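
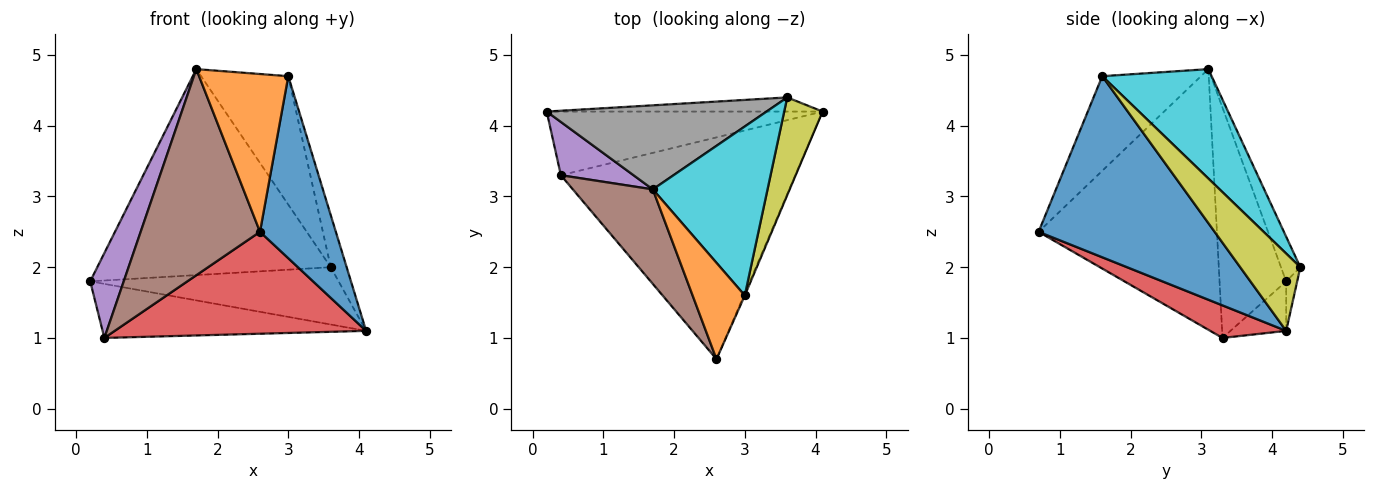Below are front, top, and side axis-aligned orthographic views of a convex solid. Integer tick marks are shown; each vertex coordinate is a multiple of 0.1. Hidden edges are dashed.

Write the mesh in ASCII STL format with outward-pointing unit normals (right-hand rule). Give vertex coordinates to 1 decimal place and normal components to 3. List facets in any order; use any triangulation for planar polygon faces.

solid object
 facet normal 0.918 -0.396 -0.005
  outer loop
   vertex 3.0 1.6 4.7
   vertex 2.6 0.7 2.5
   vertex 4.1 4.2 1.1
  endloop
 endfacet
 facet normal -0.687 -0.620 0.379
  outer loop
   vertex 3.0 1.6 4.7
   vertex 1.7 3.1 4.8
   vertex 2.6 0.7 2.5
  endloop
 endfacet
 facet normal -0.136 0.641 -0.755
  outer loop
   vertex 0.4 3.3 1.0
   vertex 0.2 4.2 1.8
   vertex 4.1 4.2 1.1
  endloop
 endfacet
 facet normal 0.125 -0.414 -0.902
  outer loop
   vertex 0.4 3.3 1.0
   vertex 4.1 4.2 1.1
   vertex 2.6 0.7 2.5
  endloop
 endfacet
 facet normal -0.860 -0.432 0.271
  outer loop
   vertex 0.4 3.3 1.0
   vertex 1.7 3.1 4.8
   vertex 0.2 4.2 1.8
  endloop
 endfacet
 facet normal -0.805 -0.539 0.247
  outer loop
   vertex 0.4 3.3 1.0
   vertex 2.6 0.7 2.5
   vertex 1.7 3.1 4.8
  endloop
 endfacet
 facet normal -0.043 0.970 -0.239
  outer loop
   vertex 3.6 4.4 2.0
   vertex 4.1 4.2 1.1
   vertex 0.2 4.2 1.8
  endloop
 endfacet
 facet normal -0.076 0.923 0.377
  outer loop
   vertex 3.6 4.4 2.0
   vertex 0.2 4.2 1.8
   vertex 1.7 3.1 4.8
  endloop
 endfacet
 facet normal 0.871 0.231 0.433
  outer loop
   vertex 3.6 4.4 2.0
   vertex 3.0 1.6 4.7
   vertex 4.1 4.2 1.1
  endloop
 endfacet
 facet normal 0.605 0.482 0.634
  outer loop
   vertex 3.6 4.4 2.0
   vertex 1.7 3.1 4.8
   vertex 3.0 1.6 4.7
  endloop
 endfacet
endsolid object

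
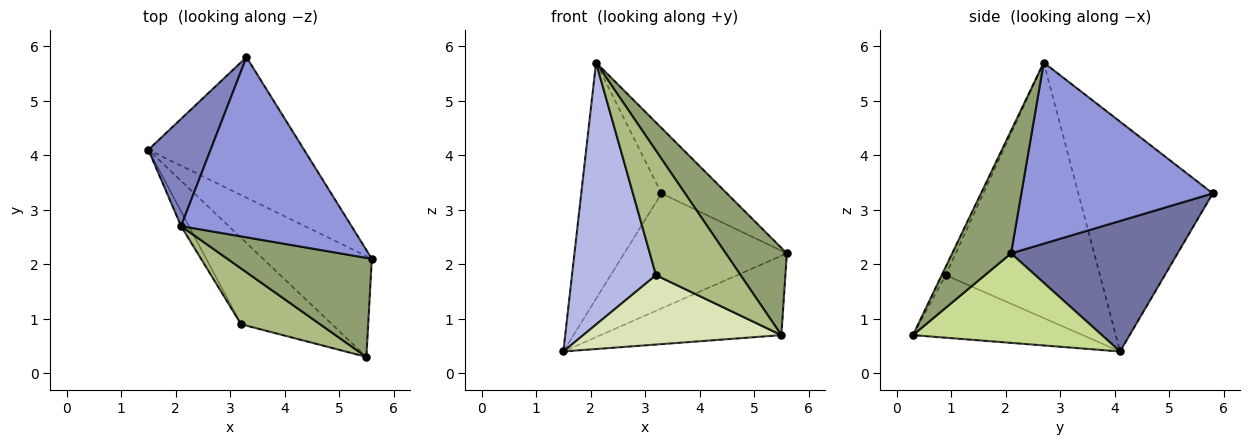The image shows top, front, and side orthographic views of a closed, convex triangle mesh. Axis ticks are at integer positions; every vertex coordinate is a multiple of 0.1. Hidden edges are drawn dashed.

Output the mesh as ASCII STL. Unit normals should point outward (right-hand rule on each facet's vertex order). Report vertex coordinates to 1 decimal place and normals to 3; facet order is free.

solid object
 facet normal 0.544 0.531 -0.649
  outer loop
   vertex 3.3 5.8 3.3
   vertex 5.6 2.1 2.2
   vertex 1.5 4.1 0.4
  endloop
 endfacet
 facet normal -0.836 0.499 0.227
  outer loop
   vertex 2.1 2.7 5.7
   vertex 3.3 5.8 3.3
   vertex 1.5 4.1 0.4
  endloop
 endfacet
 facet normal 0.707 0.241 0.665
  outer loop
   vertex 2.1 2.7 5.7
   vertex 5.6 2.1 2.2
   vertex 3.3 5.8 3.3
  endloop
 endfacet
 facet normal -0.878 -0.478 -0.027
  outer loop
   vertex 3.2 0.9 1.8
   vertex 2.1 2.7 5.7
   vertex 1.5 4.1 0.4
  endloop
 endfacet
 facet normal 0.537 -0.557 0.633
  outer loop
   vertex 5.5 0.3 0.7
   vertex 5.6 2.1 2.2
   vertex 2.1 2.7 5.7
  endloop
 endfacet
 facet normal -0.042 -0.912 0.409
  outer loop
   vertex 5.5 0.3 0.7
   vertex 2.1 2.7 5.7
   vertex 3.2 0.9 1.8
  endloop
 endfacet
 facet normal 0.543 0.520 -0.660
  outer loop
   vertex 5.5 0.3 0.7
   vertex 1.5 4.1 0.4
   vertex 5.6 2.1 2.2
  endloop
 endfacet
 facet normal -0.473 -0.552 -0.687
  outer loop
   vertex 5.5 0.3 0.7
   vertex 3.2 0.9 1.8
   vertex 1.5 4.1 0.4
  endloop
 endfacet
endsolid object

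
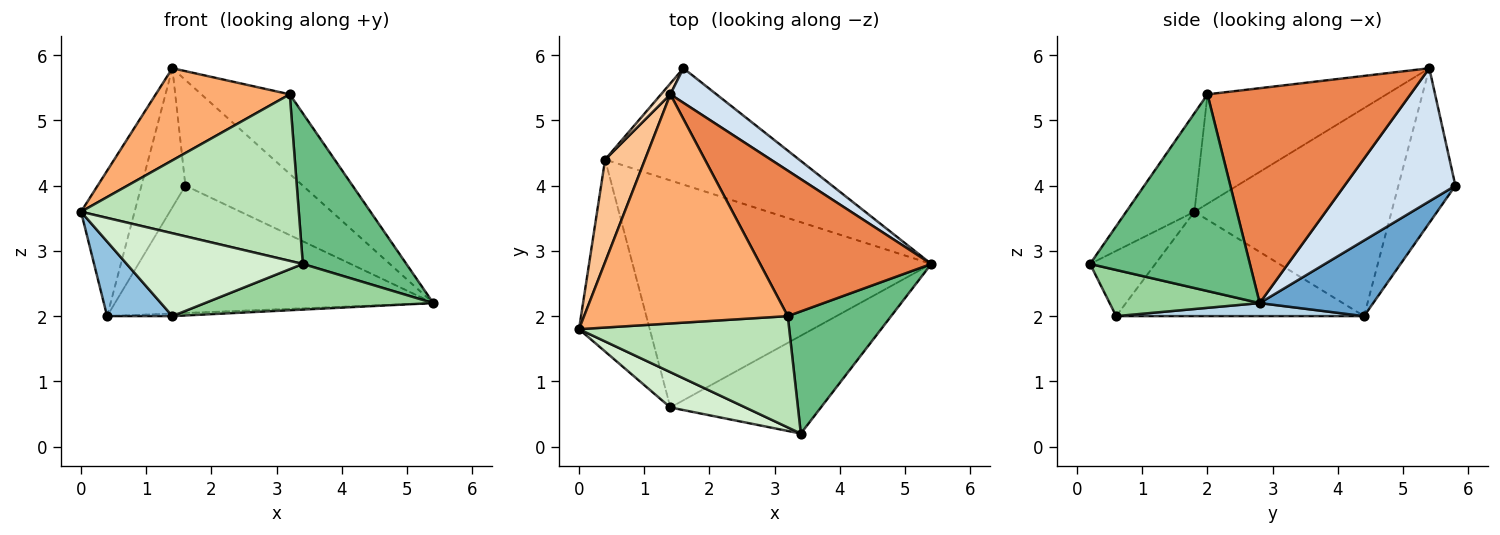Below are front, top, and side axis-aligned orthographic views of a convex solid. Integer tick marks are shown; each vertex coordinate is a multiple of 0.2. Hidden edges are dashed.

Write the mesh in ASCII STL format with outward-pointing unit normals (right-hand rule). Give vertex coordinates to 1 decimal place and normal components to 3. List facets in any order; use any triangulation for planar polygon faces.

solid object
 facet normal 0.255 0.714 -0.652
  outer loop
   vertex 0.4 4.4 2.0
   vertex 1.6 5.8 4.0
   vertex 5.4 2.8 2.2
  endloop
 endfacet
 facet normal -0.809 -0.213 -0.548
  outer loop
   vertex 1.4 0.6 2.0
   vertex 0.0 1.8 3.6
   vertex 0.4 4.4 2.0
  endloop
 endfacet
 facet normal 0.044 0.011 -0.999
  outer loop
   vertex 1.4 0.6 2.0
   vertex 0.4 4.4 2.0
   vertex 5.4 2.8 2.2
  endloop
 endfacet
 facet normal 0.668 0.707 0.231
  outer loop
   vertex 1.4 5.4 5.8
   vertex 5.4 2.8 2.2
   vertex 1.6 5.8 4.0
  endloop
 endfacet
 facet normal 0.740 0.323 0.590
  outer loop
   vertex 1.4 5.4 5.8
   vertex 3.2 2.0 5.4
   vertex 5.4 2.8 2.2
  endloop
 endfacet
 facet normal -0.446 -0.334 0.830
  outer loop
   vertex 1.4 5.4 5.8
   vertex 0.0 1.8 3.6
   vertex 3.2 2.0 5.4
  endloop
 endfacet
 facet normal -0.949 0.258 0.182
  outer loop
   vertex 1.4 5.4 5.8
   vertex 0.4 4.4 2.0
   vertex 0.0 1.8 3.6
  endloop
 endfacet
 facet normal -0.791 0.610 0.048
  outer loop
   vertex 1.4 5.4 5.8
   vertex 1.6 5.8 4.0
   vertex 0.4 4.4 2.0
  endloop
 endfacet
 facet normal 0.768 -0.498 0.404
  outer loop
   vertex 3.4 0.2 2.8
   vertex 5.4 2.8 2.2
   vertex 3.2 2.0 5.4
  endloop
 endfacet
 facet normal 0.268 -0.407 -0.873
  outer loop
   vertex 3.4 0.2 2.8
   vertex 1.4 0.6 2.0
   vertex 5.4 2.8 2.2
  endloop
 endfacet
 facet normal -0.252 -0.805 0.538
  outer loop
   vertex 3.4 0.2 2.8
   vertex 3.2 2.0 5.4
   vertex 0.0 1.8 3.6
  endloop
 endfacet
 facet normal -0.323 -0.871 0.371
  outer loop
   vertex 3.4 0.2 2.8
   vertex 0.0 1.8 3.6
   vertex 1.4 0.6 2.0
  endloop
 endfacet
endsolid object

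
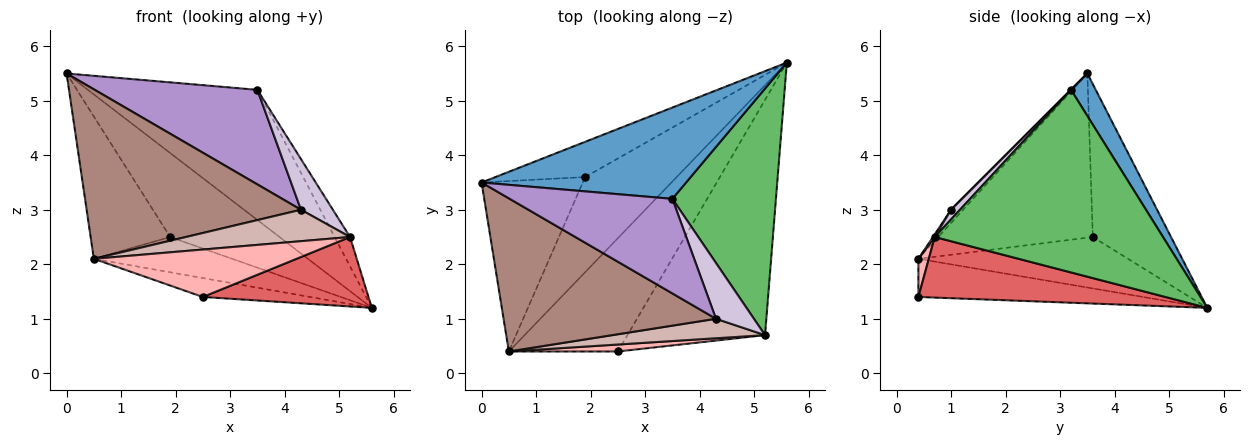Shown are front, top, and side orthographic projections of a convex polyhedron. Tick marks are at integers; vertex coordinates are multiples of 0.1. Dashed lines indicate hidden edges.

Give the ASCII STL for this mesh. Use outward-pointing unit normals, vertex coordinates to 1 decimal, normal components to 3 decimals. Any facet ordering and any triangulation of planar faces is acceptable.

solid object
 facet normal 0.119 0.813 0.570
  outer loop
   vertex 3.5 3.2 5.2
   vertex 5.6 5.7 1.2
   vertex 0.0 3.5 5.5
  endloop
 endfacet
 facet normal -0.550 0.770 -0.323
  outer loop
   vertex 1.9 3.6 2.5
   vertex 0.0 3.5 5.5
   vertex 5.6 5.7 1.2
  endloop
 endfacet
 facet normal -0.780 0.401 -0.481
  outer loop
   vertex 1.9 3.6 2.5
   vertex 0.5 0.4 2.1
   vertex 0.0 3.5 5.5
  endloop
 endfacet
 facet normal -0.466 0.308 -0.830
  outer loop
   vertex 1.9 3.6 2.5
   vertex 5.6 5.7 1.2
   vertex 0.5 0.4 2.1
  endloop
 endfacet
 facet normal 0.868 0.059 0.492
  outer loop
   vertex 5.2 0.7 2.5
   vertex 5.6 5.7 1.2
   vertex 3.5 3.2 5.2
  endloop
 endfacet
 facet normal -0.326 0.156 -0.932
  outer loop
   vertex 2.5 0.4 1.4
   vertex 0.5 0.4 2.1
   vertex 5.6 5.7 1.2
  endloop
 endfacet
 facet normal 0.389 -0.261 -0.884
  outer loop
   vertex 2.5 0.4 1.4
   vertex 5.6 5.7 1.2
   vertex 5.2 0.7 2.5
  endloop
 endfacet
 facet normal 0.051 -0.988 0.145
  outer loop
   vertex 2.5 0.4 1.4
   vertex 5.2 0.7 2.5
   vertex 0.5 0.4 2.1
  endloop
 endfacet
 facet normal 0.000 -0.707 0.707
  outer loop
   vertex 4.3 1.0 3.0
   vertex 3.5 3.2 5.2
   vertex 0.0 3.5 5.5
  endloop
 endfacet
 facet normal 0.184 -0.661 0.728
  outer loop
   vertex 4.3 1.0 3.0
   vertex 5.2 0.7 2.5
   vertex 3.5 3.2 5.2
  endloop
 endfacet
 facet normal -0.042 -0.741 0.670
  outer loop
   vertex 4.3 1.0 3.0
   vertex 0.0 3.5 5.5
   vertex 0.5 0.4 2.1
  endloop
 endfacet
 facet normal 0.009 -0.850 0.527
  outer loop
   vertex 4.3 1.0 3.0
   vertex 0.5 0.4 2.1
   vertex 5.2 0.7 2.5
  endloop
 endfacet
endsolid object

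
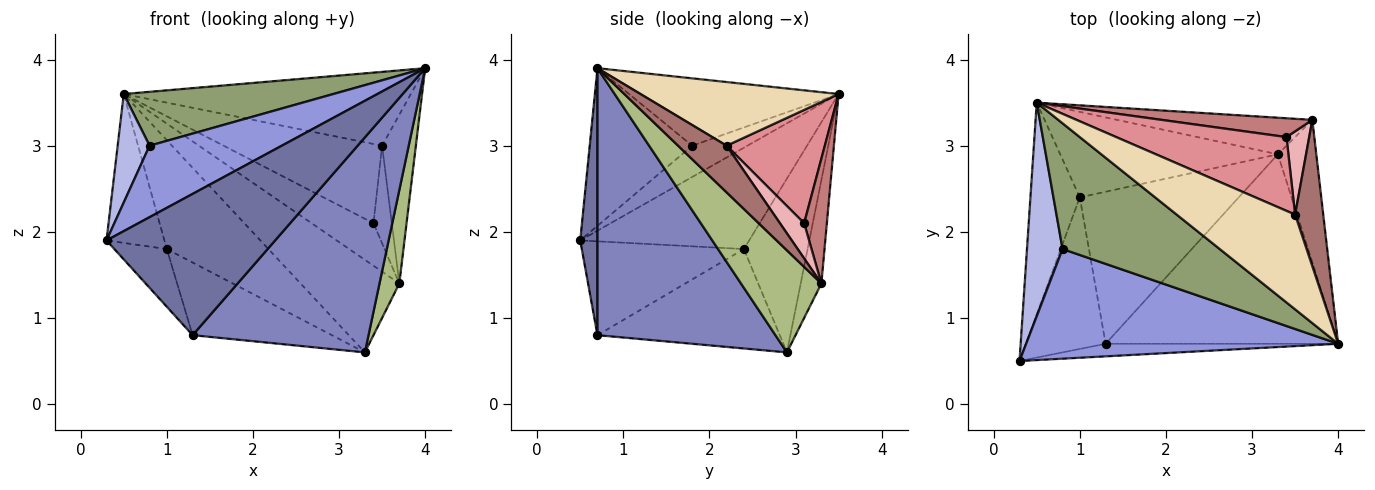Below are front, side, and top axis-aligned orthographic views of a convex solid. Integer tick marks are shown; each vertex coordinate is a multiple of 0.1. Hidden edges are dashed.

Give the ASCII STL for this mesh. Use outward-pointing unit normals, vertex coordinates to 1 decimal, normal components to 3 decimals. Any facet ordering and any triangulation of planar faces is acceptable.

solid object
 facet normal 0.101 -0.991 -0.088
  outer loop
   vertex 1.3 0.7 0.8
   vertex 4.0 0.7 3.9
   vertex 0.3 0.5 1.9
  endloop
 endfacet
 facet normal 0.605 -0.598 -0.527
  outer loop
   vertex 1.3 0.7 0.8
   vertex 3.3 2.9 0.6
   vertex 4.0 0.7 3.9
  endloop
 endfacet
 facet normal -0.390 -0.503 0.771
  outer loop
   vertex 0.8 1.8 3.0
   vertex 0.3 0.5 1.9
   vertex 4.0 0.7 3.9
  endloop
 endfacet
 facet normal -0.617 -0.357 0.702
  outer loop
   vertex 0.8 1.8 3.0
   vertex 0.5 3.5 3.6
   vertex 0.3 0.5 1.9
  endloop
 endfacet
 facet normal -0.367 -0.367 0.855
  outer loop
   vertex 0.8 1.8 3.0
   vertex 4.0 0.7 3.9
   vertex 0.5 3.5 3.6
  endloop
 endfacet
 facet normal 0.912 -0.225 -0.343
  outer loop
   vertex 3.7 3.3 1.4
   vertex 4.0 0.7 3.9
   vertex 3.3 2.9 0.6
  endloop
 endfacet
 facet normal -0.191 0.913 -0.361
  outer loop
   vertex 3.7 3.3 1.4
   vertex 3.3 2.9 0.6
   vertex 0.5 3.5 3.6
  endloop
 endfacet
 facet normal -0.442 0.705 -0.554
  outer loop
   vertex 1.0 2.4 1.8
   vertex 0.5 3.5 3.6
   vertex 3.3 2.9 0.6
  endloop
 endfacet
 facet normal -0.492 0.375 -0.786
  outer loop
   vertex 1.0 2.4 1.8
   vertex 3.3 2.9 0.6
   vertex 1.3 0.7 0.8
  endloop
 endfacet
 facet normal -0.859 0.294 -0.419
  outer loop
   vertex 1.0 2.4 1.8
   vertex 0.3 0.5 1.9
   vertex 0.5 3.5 3.6
  endloop
 endfacet
 facet normal -0.740 0.239 -0.629
  outer loop
   vertex 1.0 2.4 1.8
   vertex 1.3 0.7 0.8
   vertex 0.3 0.5 1.9
  endloop
 endfacet
 facet normal 0.390 0.566 0.726
  outer loop
   vertex 3.5 2.2 3.0
   vertex 0.5 3.5 3.6
   vertex 4.0 0.7 3.9
  endloop
 endfacet
 facet normal 0.736 0.511 0.444
  outer loop
   vertex 3.5 2.2 3.0
   vertex 4.0 0.7 3.9
   vertex 3.7 3.3 1.4
  endloop
 endfacet
 facet normal 0.318 0.867 0.384
  outer loop
   vertex 3.4 3.1 2.1
   vertex 3.7 3.3 1.4
   vertex 0.5 3.5 3.6
  endloop
 endfacet
 facet normal 0.413 0.667 0.621
  outer loop
   vertex 3.4 3.1 2.1
   vertex 0.5 3.5 3.6
   vertex 3.5 2.2 3.0
  endloop
 endfacet
 facet normal 0.710 0.536 0.457
  outer loop
   vertex 3.4 3.1 2.1
   vertex 3.5 2.2 3.0
   vertex 3.7 3.3 1.4
  endloop
 endfacet
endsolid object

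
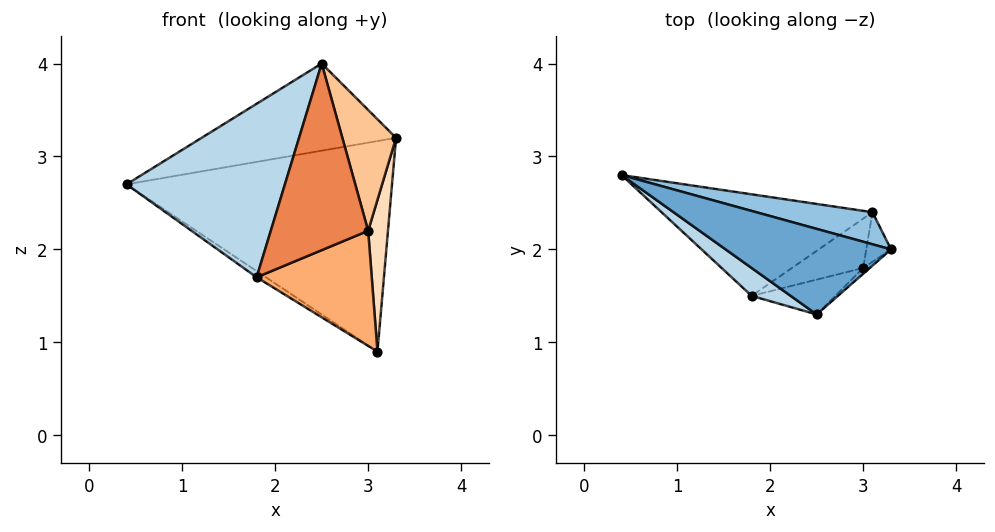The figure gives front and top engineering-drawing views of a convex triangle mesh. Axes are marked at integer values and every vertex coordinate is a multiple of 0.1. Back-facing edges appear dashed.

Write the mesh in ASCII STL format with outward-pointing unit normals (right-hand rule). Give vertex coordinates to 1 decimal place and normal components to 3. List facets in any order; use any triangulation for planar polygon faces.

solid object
 facet normal 0.076 0.712 0.698
  outer loop
   vertex 2.5 1.3 4.0
   vertex 3.3 2.0 3.2
   vertex 0.4 2.8 2.7
  endloop
 endfacet
 facet normal 0.240 0.960 0.146
  outer loop
   vertex 3.1 2.4 0.9
   vertex 0.4 2.8 2.7
   vertex 3.3 2.0 3.2
  endloop
 endfacet
 facet normal -0.626 -0.770 0.124
  outer loop
   vertex 1.8 1.5 1.7
   vertex 2.5 1.3 4.0
   vertex 0.4 2.8 2.7
  endloop
 endfacet
 facet normal -0.549 0.051 -0.834
  outer loop
   vertex 1.8 1.5 1.7
   vertex 0.4 2.8 2.7
   vertex 3.1 2.4 0.9
  endloop
 endfacet
 facet normal 0.307 -0.936 -0.175
  outer loop
   vertex 3.0 1.8 2.2
   vertex 2.5 1.3 4.0
   vertex 1.8 1.5 1.7
  endloop
 endfacet
 facet normal 0.367 -0.855 -0.367
  outer loop
   vertex 3.0 1.8 2.2
   vertex 1.8 1.5 1.7
   vertex 3.1 2.4 0.9
  endloop
 endfacet
 facet normal 0.637 -0.770 -0.037
  outer loop
   vertex 3.0 1.8 2.2
   vertex 3.3 2.0 3.2
   vertex 2.5 1.3 4.0
  endloop
 endfacet
 facet normal 0.858 -0.489 -0.160
  outer loop
   vertex 3.0 1.8 2.2
   vertex 3.1 2.4 0.9
   vertex 3.3 2.0 3.2
  endloop
 endfacet
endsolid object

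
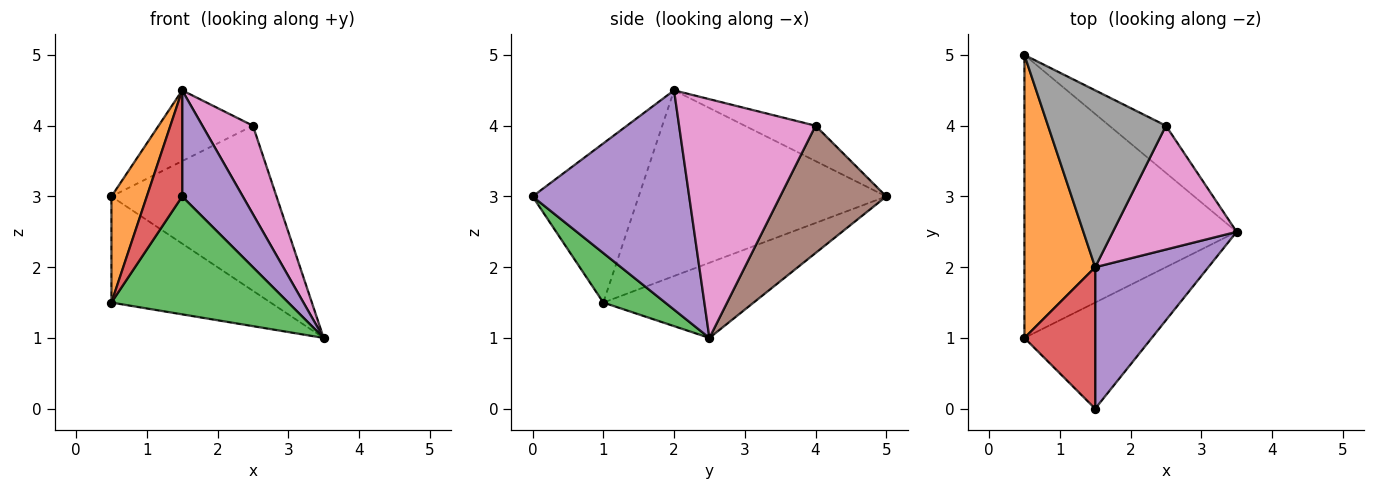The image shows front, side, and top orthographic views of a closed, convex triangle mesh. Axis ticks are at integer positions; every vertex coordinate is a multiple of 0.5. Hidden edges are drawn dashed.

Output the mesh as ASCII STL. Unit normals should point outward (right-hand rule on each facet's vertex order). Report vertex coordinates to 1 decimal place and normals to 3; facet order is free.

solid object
 facet normal -0.315 0.333 -0.889
  outer loop
   vertex 0.5 5.0 3.0
   vertex 3.5 2.5 1.0
   vertex 0.5 1.0 1.5
  endloop
 endfacet
 facet normal -0.926 -0.132 0.353
  outer loop
   vertex 1.5 2.0 4.5
   vertex 0.5 5.0 3.0
   vertex 0.5 1.0 1.5
  endloop
 endfacet
 facet normal 0.252 -0.719 -0.647
  outer loop
   vertex 1.5 0.0 3.0
   vertex 0.5 1.0 1.5
   vertex 3.5 2.5 1.0
  endloop
 endfacet
 facet normal -0.874 -0.291 0.389
  outer loop
   vertex 1.5 0.0 3.0
   vertex 1.5 2.0 4.5
   vertex 0.5 1.0 1.5
  endloop
 endfacet
 facet normal 0.840 -0.325 0.434
  outer loop
   vertex 1.5 0.0 3.0
   vertex 3.5 2.5 1.0
   vertex 1.5 2.0 4.5
  endloop
 endfacet
 facet normal 0.526 0.818 -0.234
  outer loop
   vertex 2.5 4.0 4.0
   vertex 3.5 2.5 1.0
   vertex 0.5 5.0 3.0
  endloop
 endfacet
 facet normal 0.843 -0.312 0.437
  outer loop
   vertex 2.5 4.0 4.0
   vertex 1.5 2.0 4.5
   vertex 3.5 2.5 1.0
  endloop
 endfacet
 facet normal -0.268 0.358 0.894
  outer loop
   vertex 2.5 4.0 4.0
   vertex 0.5 5.0 3.0
   vertex 1.5 2.0 4.5
  endloop
 endfacet
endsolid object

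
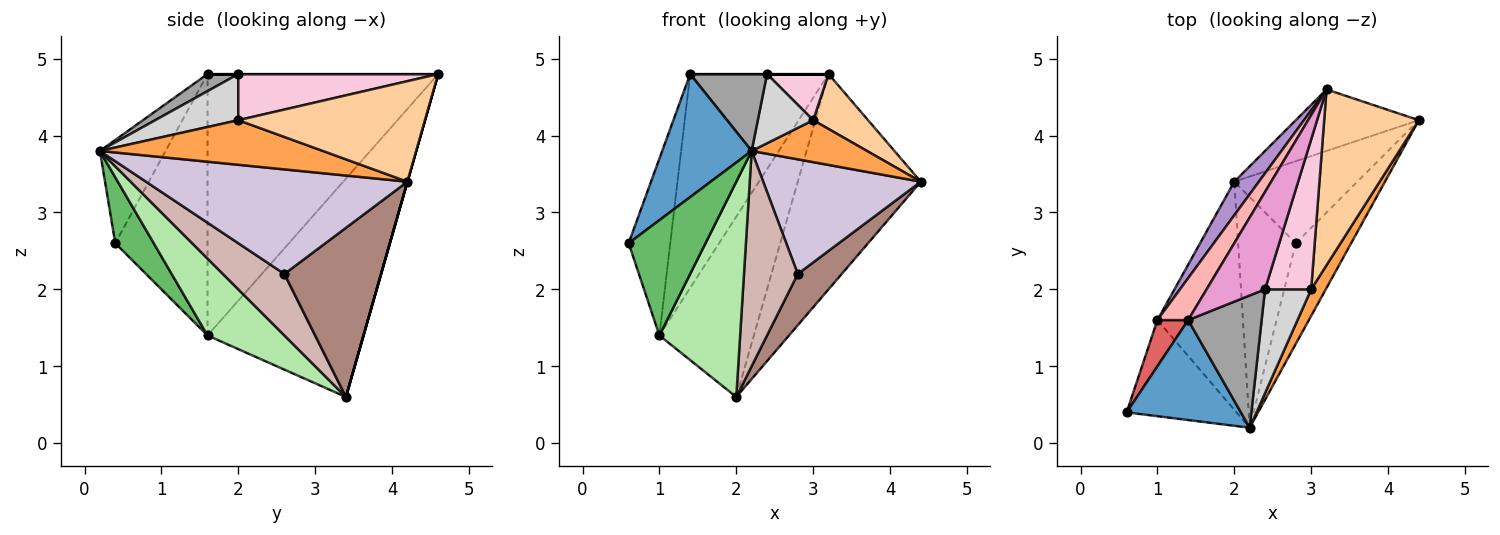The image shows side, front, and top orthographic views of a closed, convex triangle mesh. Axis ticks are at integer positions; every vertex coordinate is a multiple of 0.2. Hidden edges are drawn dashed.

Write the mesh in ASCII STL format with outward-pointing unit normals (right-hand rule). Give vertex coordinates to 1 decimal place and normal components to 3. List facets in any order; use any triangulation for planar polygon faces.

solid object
 facet normal -0.495 -0.674 0.548
  outer loop
   vertex 1.4 1.6 4.8
   vertex 0.6 0.4 2.6
   vertex 2.2 0.2 3.8
  endloop
 endfacet
 facet normal 0.000 0.962 -0.275
  outer loop
   vertex 2.0 3.4 0.6
   vertex 3.2 4.6 4.8
   vertex 4.4 4.2 3.4
  endloop
 endfacet
 facet normal 0.853 -0.441 0.279
  outer loop
   vertex 3.0 2.0 4.2
   vertex 2.2 0.2 3.8
   vertex 4.4 4.2 3.4
  endloop
 endfacet
 facet normal 0.712 -0.209 0.670
  outer loop
   vertex 3.0 2.0 4.2
   vertex 4.4 4.2 3.4
   vertex 3.2 4.6 4.8
  endloop
 endfacet
 facet normal 0.359 -0.717 -0.598
  outer loop
   vertex 1.0 1.6 1.4
   vertex 2.2 0.2 3.8
   vertex 0.6 0.4 2.6
  endloop
 endfacet
 facet normal 0.547 -0.575 -0.609
  outer loop
   vertex 1.0 1.6 1.4
   vertex 2.0 3.4 0.6
   vertex 2.2 0.2 3.8
  endloop
 endfacet
 facet normal -0.906 0.409 0.107
  outer loop
   vertex 1.0 1.6 1.4
   vertex 0.6 0.4 2.6
   vertex 1.4 1.6 4.8
  endloop
 endfacet
 facet normal -0.853 0.512 0.100
  outer loop
   vertex 1.0 1.6 1.4
   vertex 1.4 1.6 4.8
   vertex 3.2 4.6 4.8
  endloop
 endfacet
 facet normal -0.851 0.516 0.096
  outer loop
   vertex 1.0 1.6 1.4
   vertex 3.2 4.6 4.8
   vertex 2.0 3.4 0.6
  endloop
 endfacet
 facet normal 0.780 -0.470 -0.413
  outer loop
   vertex 2.8 2.6 2.2
   vertex 4.4 4.2 3.4
   vertex 2.2 0.2 3.8
  endloop
 endfacet
 facet normal 0.759 -0.345 -0.552
  outer loop
   vertex 2.8 2.6 2.2
   vertex 2.0 3.4 0.6
   vertex 4.4 4.2 3.4
  endloop
 endfacet
 facet normal 0.615 -0.538 -0.576
  outer loop
   vertex 2.8 2.6 2.2
   vertex 2.2 0.2 3.8
   vertex 2.0 3.4 0.6
  endloop
 endfacet
 facet normal 0.000 0.000 1.000
  outer loop
   vertex 2.4 2.0 4.8
   vertex 3.2 4.6 4.8
   vertex 1.4 1.6 4.8
  endloop
 endfacet
 facet normal 0.691 -0.213 0.691
  outer loop
   vertex 2.4 2.0 4.8
   vertex 3.0 2.0 4.2
   vertex 3.2 4.6 4.8
  endloop
 endfacet
 facet normal 0.197 -0.493 0.848
  outer loop
   vertex 2.4 2.0 4.8
   vertex 1.4 1.6 4.8
   vertex 2.2 0.2 3.8
  endloop
 endfacet
 facet normal 0.640 -0.426 0.640
  outer loop
   vertex 2.4 2.0 4.8
   vertex 2.2 0.2 3.8
   vertex 3.0 2.0 4.2
  endloop
 endfacet
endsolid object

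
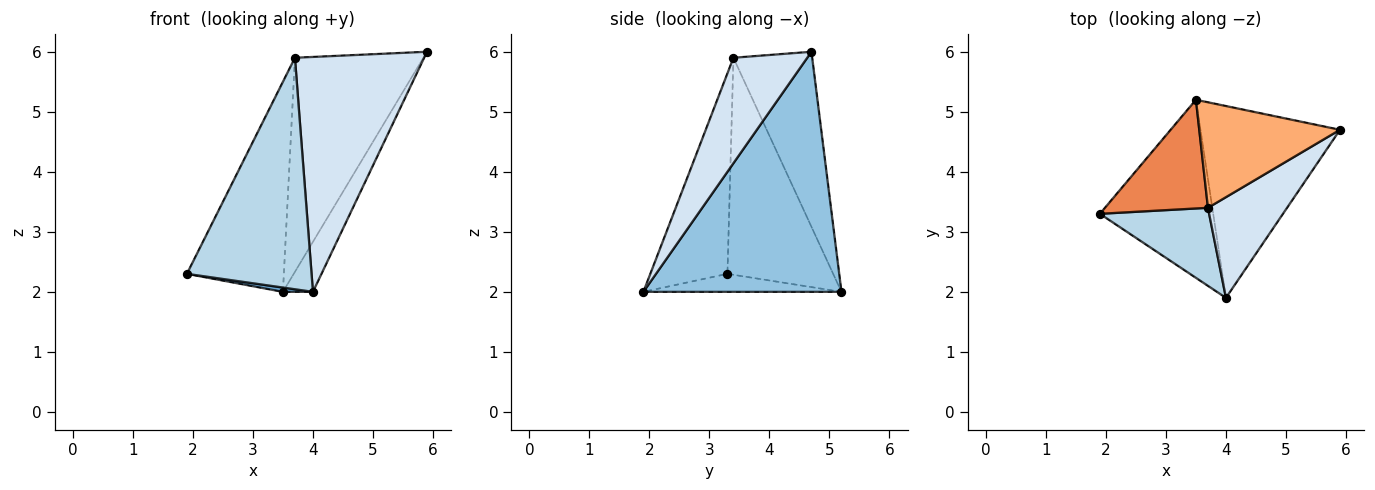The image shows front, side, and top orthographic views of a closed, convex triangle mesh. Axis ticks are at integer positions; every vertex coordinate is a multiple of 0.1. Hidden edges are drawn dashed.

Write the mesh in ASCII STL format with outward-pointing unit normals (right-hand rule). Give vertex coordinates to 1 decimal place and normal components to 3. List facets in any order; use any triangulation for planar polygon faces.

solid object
 facet normal -0.157 -0.024 -0.987
  outer loop
   vertex 3.5 5.2 2.0
   vertex 4.0 1.9 2.0
   vertex 1.9 3.3 2.3
  endloop
 endfacet
 facet normal 0.857 0.130 -0.498
  outer loop
   vertex 3.5 5.2 2.0
   vertex 5.9 4.7 6.0
   vertex 4.0 1.9 2.0
  endloop
 endfacet
 facet normal -0.506 -0.818 0.276
  outer loop
   vertex 3.7 3.4 5.9
   vertex 1.9 3.3 2.3
   vertex 4.0 1.9 2.0
  endloop
 endfacet
 facet normal 0.465 -0.814 0.349
  outer loop
   vertex 3.7 3.4 5.9
   vertex 4.0 1.9 2.0
   vertex 5.9 4.7 6.0
  endloop
 endfacet
 facet normal -0.696 0.638 0.330
  outer loop
   vertex 3.7 3.4 5.9
   vertex 3.5 5.2 2.0
   vertex 1.9 3.3 2.3
  endloop
 endfacet
 facet normal -0.482 0.786 0.387
  outer loop
   vertex 3.7 3.4 5.9
   vertex 5.9 4.7 6.0
   vertex 3.5 5.2 2.0
  endloop
 endfacet
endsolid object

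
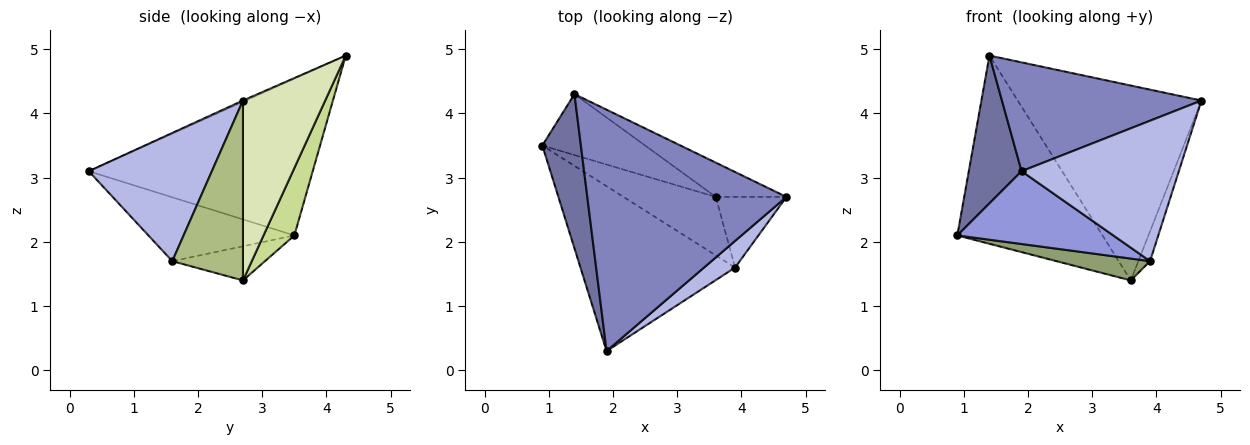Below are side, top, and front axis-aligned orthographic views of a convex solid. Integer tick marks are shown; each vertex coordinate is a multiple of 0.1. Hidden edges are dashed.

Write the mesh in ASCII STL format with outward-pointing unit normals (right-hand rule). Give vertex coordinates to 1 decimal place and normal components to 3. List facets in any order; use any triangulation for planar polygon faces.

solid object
 facet normal -0.947 -0.223 0.233
  outer loop
   vertex 1.4 4.3 4.9
   vertex 0.9 3.5 2.1
   vertex 1.9 0.3 3.1
  endloop
 endfacet
 facet normal -0.006 -0.411 0.912
  outer loop
   vertex 1.4 4.3 4.9
   vertex 1.9 0.3 3.1
   vertex 4.7 2.7 4.2
  endloop
 endfacet
 facet normal -0.353 -0.378 -0.856
  outer loop
   vertex 3.9 1.6 1.7
   vertex 1.9 0.3 3.1
   vertex 0.9 3.5 2.1
  endloop
 endfacet
 facet normal 0.610 -0.779 0.148
  outer loop
   vertex 3.9 1.6 1.7
   vertex 4.7 2.7 4.2
   vertex 1.9 0.3 3.1
  endloop
 endfacet
 facet normal -0.327 -0.331 -0.885
  outer loop
   vertex 3.6 2.7 1.4
   vertex 3.9 1.6 1.7
   vertex 0.9 3.5 2.1
  endloop
 endfacet
 facet normal 0.920 0.152 -0.361
  outer loop
   vertex 3.6 2.7 1.4
   vertex 4.7 2.7 4.2
   vertex 3.9 1.6 1.7
  endloop
 endfacet
 facet normal 0.198 0.933 -0.302
  outer loop
   vertex 3.6 2.7 1.4
   vertex 0.9 3.5 2.1
   vertex 1.4 4.3 4.9
  endloop
 endfacet
 facet normal 0.403 0.901 -0.158
  outer loop
   vertex 3.6 2.7 1.4
   vertex 1.4 4.3 4.9
   vertex 4.7 2.7 4.2
  endloop
 endfacet
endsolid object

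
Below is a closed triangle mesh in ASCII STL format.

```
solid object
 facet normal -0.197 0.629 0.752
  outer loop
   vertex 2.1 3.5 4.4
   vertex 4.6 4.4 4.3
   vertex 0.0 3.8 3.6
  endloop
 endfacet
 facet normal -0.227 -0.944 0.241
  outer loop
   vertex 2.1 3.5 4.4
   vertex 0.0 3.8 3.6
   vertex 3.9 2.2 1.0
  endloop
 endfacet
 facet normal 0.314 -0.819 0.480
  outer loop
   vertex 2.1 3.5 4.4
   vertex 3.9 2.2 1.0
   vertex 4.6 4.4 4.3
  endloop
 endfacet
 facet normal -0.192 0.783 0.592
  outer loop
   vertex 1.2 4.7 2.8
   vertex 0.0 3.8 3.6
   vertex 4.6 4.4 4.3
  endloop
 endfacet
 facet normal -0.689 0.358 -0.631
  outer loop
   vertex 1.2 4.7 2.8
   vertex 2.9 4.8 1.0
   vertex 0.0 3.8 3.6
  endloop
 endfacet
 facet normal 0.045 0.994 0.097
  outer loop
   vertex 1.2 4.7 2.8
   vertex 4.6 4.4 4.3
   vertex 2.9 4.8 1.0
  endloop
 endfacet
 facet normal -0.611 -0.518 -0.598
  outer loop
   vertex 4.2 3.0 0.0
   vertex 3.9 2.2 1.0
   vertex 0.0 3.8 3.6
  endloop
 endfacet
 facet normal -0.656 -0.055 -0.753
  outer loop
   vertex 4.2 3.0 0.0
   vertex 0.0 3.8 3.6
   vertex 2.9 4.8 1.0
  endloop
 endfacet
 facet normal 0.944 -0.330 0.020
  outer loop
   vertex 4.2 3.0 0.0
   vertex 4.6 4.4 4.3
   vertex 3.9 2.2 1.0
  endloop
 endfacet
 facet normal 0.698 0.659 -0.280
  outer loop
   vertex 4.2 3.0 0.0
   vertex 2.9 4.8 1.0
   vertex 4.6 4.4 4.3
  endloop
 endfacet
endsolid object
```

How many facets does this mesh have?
10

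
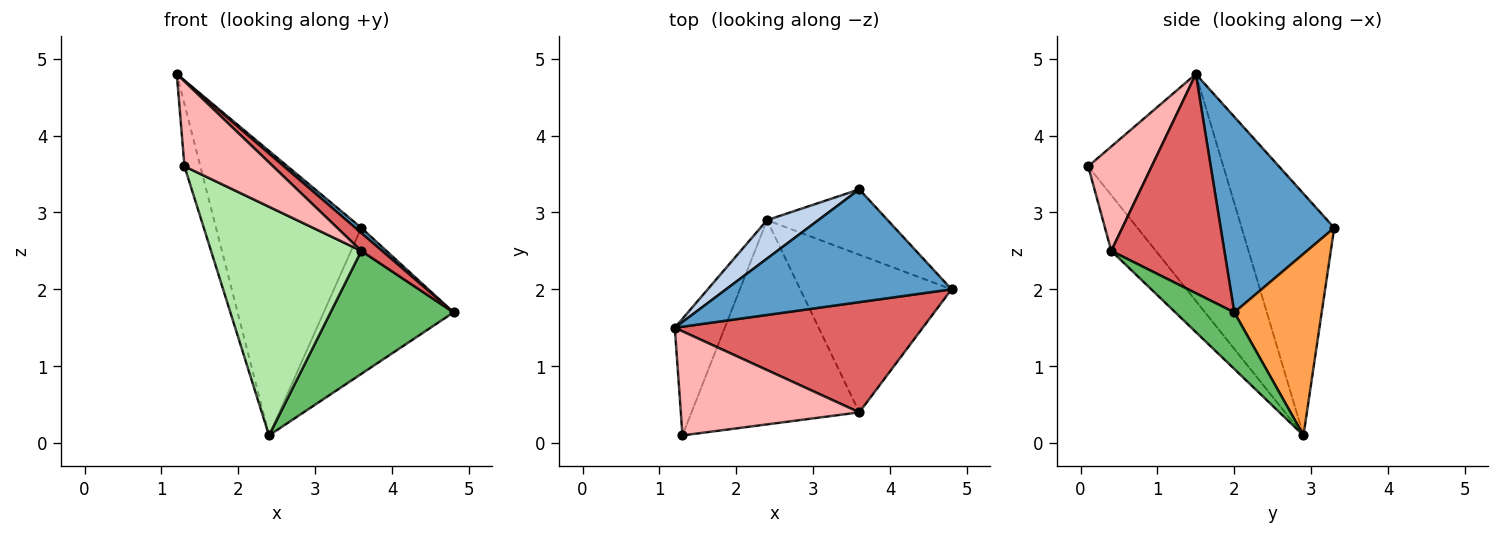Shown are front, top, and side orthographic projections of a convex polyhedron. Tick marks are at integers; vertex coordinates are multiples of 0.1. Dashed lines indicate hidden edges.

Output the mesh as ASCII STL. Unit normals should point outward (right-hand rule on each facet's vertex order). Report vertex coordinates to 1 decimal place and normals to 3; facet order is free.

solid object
 facet normal 0.655 -0.034 0.755
  outer loop
   vertex 3.6 3.3 2.8
   vertex 1.2 1.5 4.8
   vertex 4.8 2.0 1.7
  endloop
 endfacet
 facet normal -0.534 0.838 0.113
  outer loop
   vertex 2.4 2.9 0.1
   vertex 1.2 1.5 4.8
   vertex 3.6 3.3 2.8
  endloop
 endfacet
 facet normal 0.524 0.778 -0.348
  outer loop
   vertex 2.4 2.9 0.1
   vertex 3.6 3.3 2.8
   vertex 4.8 2.0 1.7
  endloop
 endfacet
 facet normal -0.970 0.114 -0.214
  outer loop
   vertex 1.3 0.1 3.6
   vertex 1.2 1.5 4.8
   vertex 2.4 2.9 0.1
  endloop
 endfacet
 facet normal 0.283 -0.590 -0.756
  outer loop
   vertex 3.6 0.4 2.5
   vertex 2.4 2.9 0.1
   vertex 4.8 2.0 1.7
  endloop
 endfacet
 facet normal -0.216 -0.728 -0.650
  outer loop
   vertex 3.6 0.4 2.5
   vertex 1.3 0.1 3.6
   vertex 2.4 2.9 0.1
  endloop
 endfacet
 facet normal 0.657 -0.121 0.744
  outer loop
   vertex 3.6 0.4 2.5
   vertex 4.8 2.0 1.7
   vertex 1.2 1.5 4.8
  endloop
 endfacet
 facet normal 0.413 -0.576 0.706
  outer loop
   vertex 3.6 0.4 2.5
   vertex 1.2 1.5 4.8
   vertex 1.3 0.1 3.6
  endloop
 endfacet
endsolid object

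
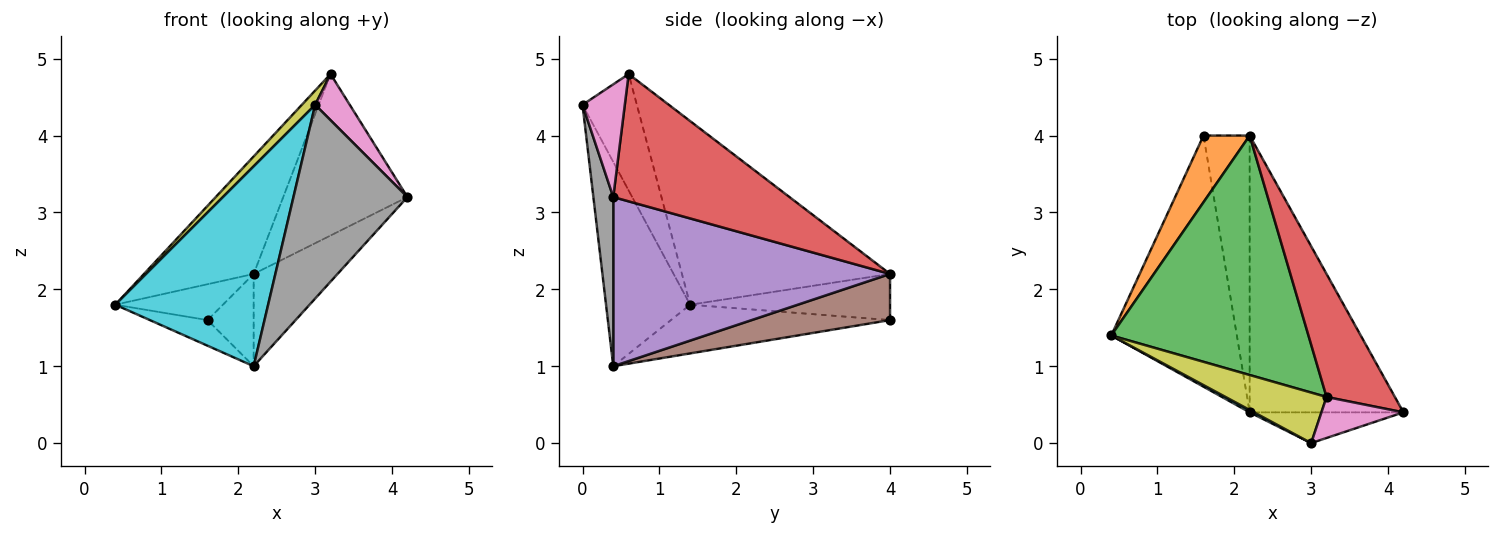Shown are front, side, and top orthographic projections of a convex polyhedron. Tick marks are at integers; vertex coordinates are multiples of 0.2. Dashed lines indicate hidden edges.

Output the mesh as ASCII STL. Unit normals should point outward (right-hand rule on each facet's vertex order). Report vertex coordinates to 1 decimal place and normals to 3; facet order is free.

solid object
 facet normal -0.360 0.095 -0.928
  outer loop
   vertex 2.2 0.4 1.0
   vertex 0.4 1.4 1.8
   vertex 1.6 4.0 1.6
  endloop
 endfacet
 facet normal -0.661 0.356 0.661
  outer loop
   vertex 2.2 4.0 2.2
   vertex 1.6 4.0 1.6
   vertex 0.4 1.4 1.8
  endloop
 endfacet
 facet normal -0.641 0.338 0.689
  outer loop
   vertex 2.2 4.0 2.2
   vertex 0.4 1.4 1.8
   vertex 3.2 0.6 4.8
  endloop
 endfacet
 facet normal 0.749 0.527 0.402
  outer loop
   vertex 2.2 4.0 2.2
   vertex 3.2 0.6 4.8
   vertex 4.2 0.4 3.2
  endloop
 endfacet
 facet normal 0.722 0.219 -0.656
  outer loop
   vertex 2.2 4.0 2.2
   vertex 4.2 0.4 3.2
   vertex 2.2 0.4 1.0
  endloop
 endfacet
 facet normal 0.688 0.229 -0.688
  outer loop
   vertex 2.2 4.0 2.2
   vertex 2.2 0.4 1.0
   vertex 1.6 4.0 1.6
  endloop
 endfacet
 facet normal 0.674 -0.552 0.491
  outer loop
   vertex 3.0 0.0 4.4
   vertex 4.2 0.4 3.2
   vertex 3.2 0.6 4.8
  endloop
 endfacet
 facet normal 0.170 -0.973 -0.154
  outer loop
   vertex 3.0 0.0 4.4
   vertex 2.2 0.4 1.0
   vertex 4.2 0.4 3.2
  endloop
 endfacet
 facet normal -0.743 -0.182 0.645
  outer loop
   vertex 3.0 0.0 4.4
   vertex 3.2 0.6 4.8
   vertex 0.4 1.4 1.8
  endloop
 endfacet
 facet normal -0.482 -0.876 0.010
  outer loop
   vertex 3.0 0.0 4.4
   vertex 0.4 1.4 1.8
   vertex 2.2 0.4 1.0
  endloop
 endfacet
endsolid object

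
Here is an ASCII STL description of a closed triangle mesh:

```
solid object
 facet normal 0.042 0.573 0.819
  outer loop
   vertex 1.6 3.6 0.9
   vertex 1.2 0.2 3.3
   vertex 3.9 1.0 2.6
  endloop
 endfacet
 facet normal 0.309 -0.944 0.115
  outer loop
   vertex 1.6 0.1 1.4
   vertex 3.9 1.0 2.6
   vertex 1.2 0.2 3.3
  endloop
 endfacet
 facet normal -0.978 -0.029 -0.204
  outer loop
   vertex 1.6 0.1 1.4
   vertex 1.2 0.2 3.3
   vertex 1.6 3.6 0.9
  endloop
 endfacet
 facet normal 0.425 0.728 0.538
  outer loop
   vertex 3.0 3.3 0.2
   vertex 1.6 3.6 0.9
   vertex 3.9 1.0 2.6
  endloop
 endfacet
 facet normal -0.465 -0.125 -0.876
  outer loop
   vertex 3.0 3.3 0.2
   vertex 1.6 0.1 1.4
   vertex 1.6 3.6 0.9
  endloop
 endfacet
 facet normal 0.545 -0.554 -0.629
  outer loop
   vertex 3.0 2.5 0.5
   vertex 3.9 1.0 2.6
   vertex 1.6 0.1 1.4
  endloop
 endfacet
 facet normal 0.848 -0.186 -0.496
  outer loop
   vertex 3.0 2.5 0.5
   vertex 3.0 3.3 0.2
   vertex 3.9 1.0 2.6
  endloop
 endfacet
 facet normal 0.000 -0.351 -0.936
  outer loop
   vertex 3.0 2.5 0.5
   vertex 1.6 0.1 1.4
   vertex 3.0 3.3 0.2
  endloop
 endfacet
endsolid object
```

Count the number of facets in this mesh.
8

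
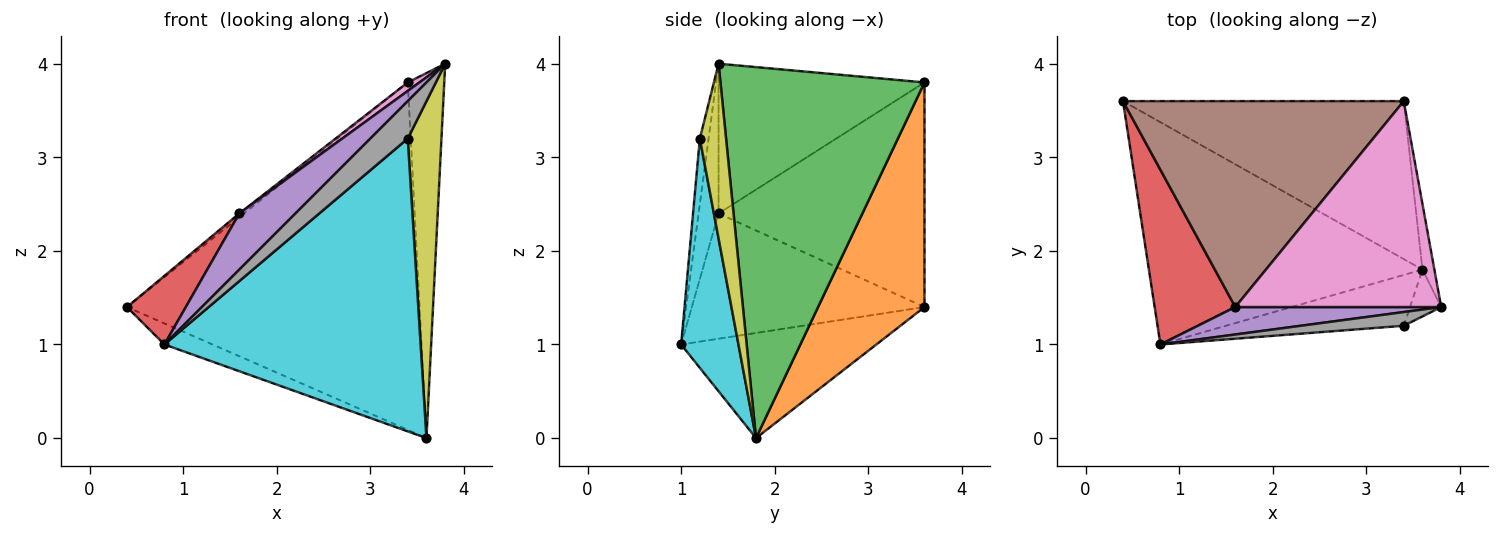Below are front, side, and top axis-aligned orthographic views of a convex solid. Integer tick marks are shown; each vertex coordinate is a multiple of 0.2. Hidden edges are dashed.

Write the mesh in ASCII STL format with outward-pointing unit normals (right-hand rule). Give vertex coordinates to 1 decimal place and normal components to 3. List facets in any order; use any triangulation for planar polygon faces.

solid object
 facet normal -0.357 0.088 -0.930
  outer loop
   vertex 3.6 1.8 0.0
   vertex 0.8 1.0 1.0
   vertex 0.4 3.6 1.4
  endloop
 endfacet
 facet normal 0.314 0.864 -0.393
  outer loop
   vertex 3.4 3.6 3.8
   vertex 3.6 1.8 0.0
   vertex 0.4 3.6 1.4
  endloop
 endfacet
 facet normal 0.984 0.176 -0.032
  outer loop
   vertex 3.4 3.6 3.8
   vertex 3.8 1.4 4.0
   vertex 3.6 1.8 0.0
  endloop
 endfacet
 facet normal -0.822 -0.208 0.529
  outer loop
   vertex 1.6 1.4 2.4
   vertex 0.4 3.6 1.4
   vertex 0.8 1.0 1.0
  endloop
 endfacet
 facet normal -0.304 -0.856 0.418
  outer loop
   vertex 1.6 1.4 2.4
   vertex 0.8 1.0 1.0
   vertex 3.8 1.4 4.0
  endloop
 endfacet
 facet normal -0.625 0.014 0.781
  outer loop
   vertex 1.6 1.4 2.4
   vertex 3.4 3.6 3.8
   vertex 0.4 3.6 1.4
  endloop
 endfacet
 facet normal -0.588 -0.033 0.808
  outer loop
   vertex 1.6 1.4 2.4
   vertex 3.8 1.4 4.0
   vertex 3.4 3.6 3.8
  endloop
 endfacet
 facet normal -0.214 -0.917 0.336
  outer loop
   vertex 3.4 1.2 3.2
   vertex 3.8 1.4 4.0
   vertex 0.8 1.0 1.0
  endloop
 endfacet
 facet normal 0.610 -0.785 -0.109
  outer loop
   vertex 3.4 1.2 3.2
   vertex 3.6 1.8 0.0
   vertex 3.8 1.4 4.0
  endloop
 endfacet
 facet normal 0.215 -0.962 -0.167
  outer loop
   vertex 3.4 1.2 3.2
   vertex 0.8 1.0 1.0
   vertex 3.6 1.8 0.0
  endloop
 endfacet
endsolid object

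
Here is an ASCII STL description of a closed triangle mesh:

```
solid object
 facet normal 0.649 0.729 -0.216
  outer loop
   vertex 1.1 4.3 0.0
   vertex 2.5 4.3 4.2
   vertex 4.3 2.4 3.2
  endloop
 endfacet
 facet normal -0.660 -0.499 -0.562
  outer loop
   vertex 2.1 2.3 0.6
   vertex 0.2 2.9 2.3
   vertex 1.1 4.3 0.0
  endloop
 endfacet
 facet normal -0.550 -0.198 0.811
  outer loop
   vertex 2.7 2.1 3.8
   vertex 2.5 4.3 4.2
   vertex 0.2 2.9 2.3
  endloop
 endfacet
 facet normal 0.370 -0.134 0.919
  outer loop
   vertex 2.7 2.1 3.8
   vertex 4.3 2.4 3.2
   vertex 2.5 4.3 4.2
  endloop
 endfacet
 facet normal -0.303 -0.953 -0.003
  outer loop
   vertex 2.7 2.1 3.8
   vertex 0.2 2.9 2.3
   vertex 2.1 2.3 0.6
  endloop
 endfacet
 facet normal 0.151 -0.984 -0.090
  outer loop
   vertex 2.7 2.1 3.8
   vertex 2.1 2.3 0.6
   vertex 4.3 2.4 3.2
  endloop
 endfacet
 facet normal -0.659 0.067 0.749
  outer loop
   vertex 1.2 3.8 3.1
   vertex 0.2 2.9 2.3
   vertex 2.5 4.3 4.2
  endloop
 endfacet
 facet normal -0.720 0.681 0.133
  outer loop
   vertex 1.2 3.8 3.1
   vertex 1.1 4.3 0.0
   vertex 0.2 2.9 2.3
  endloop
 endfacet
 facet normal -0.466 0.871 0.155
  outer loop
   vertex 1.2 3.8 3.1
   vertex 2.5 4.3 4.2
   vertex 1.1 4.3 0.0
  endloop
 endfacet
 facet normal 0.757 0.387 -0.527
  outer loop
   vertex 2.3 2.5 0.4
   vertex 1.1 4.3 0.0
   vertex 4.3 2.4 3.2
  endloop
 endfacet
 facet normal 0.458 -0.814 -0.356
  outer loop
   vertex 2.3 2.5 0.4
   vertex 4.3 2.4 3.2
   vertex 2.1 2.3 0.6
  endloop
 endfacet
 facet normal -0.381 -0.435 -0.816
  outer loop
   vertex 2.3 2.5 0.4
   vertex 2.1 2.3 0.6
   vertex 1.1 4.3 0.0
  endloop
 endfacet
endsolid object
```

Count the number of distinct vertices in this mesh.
8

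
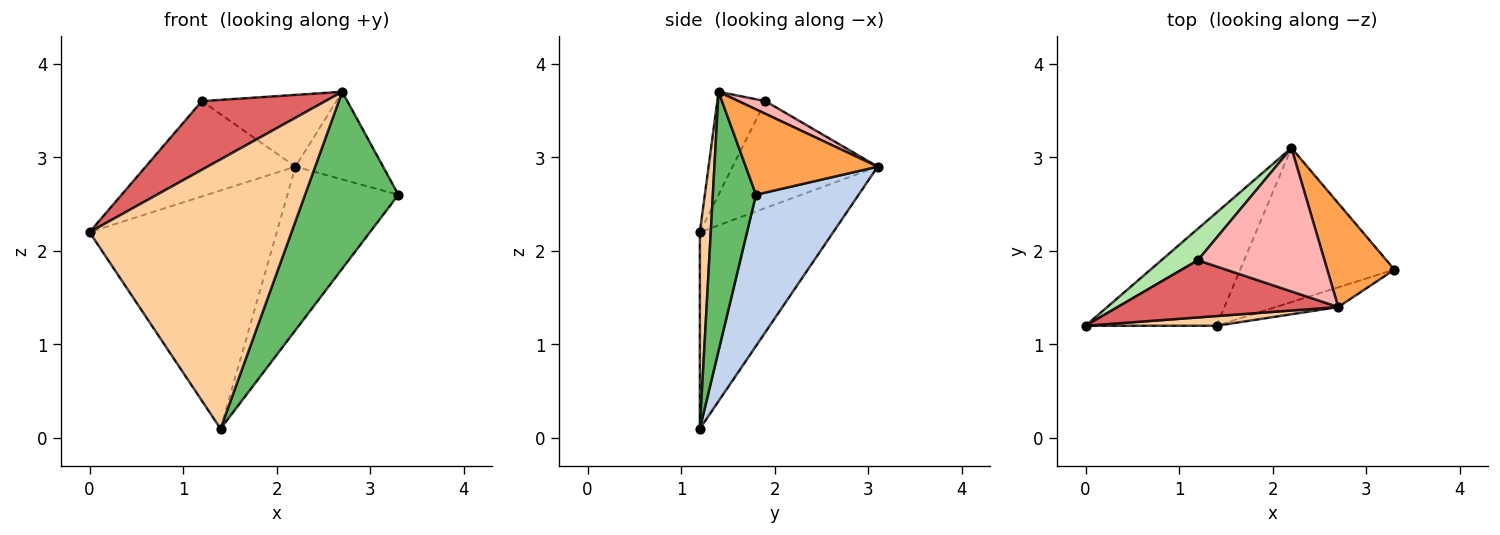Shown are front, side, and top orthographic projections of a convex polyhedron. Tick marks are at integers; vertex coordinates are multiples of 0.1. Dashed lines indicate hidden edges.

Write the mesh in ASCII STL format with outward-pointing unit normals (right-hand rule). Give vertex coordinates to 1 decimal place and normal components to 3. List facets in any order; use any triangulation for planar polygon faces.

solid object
 facet normal -0.541 0.760 -0.361
  outer loop
   vertex 1.4 1.2 0.1
   vertex 0.0 1.2 2.2
   vertex 2.2 3.1 2.9
  endloop
 endfacet
 facet normal 0.558 0.604 -0.569
  outer loop
   vertex 1.4 1.2 0.1
   vertex 2.2 3.1 2.9
   vertex 3.3 1.8 2.6
  endloop
 endfacet
 facet normal 0.697 0.463 0.548
  outer loop
   vertex 2.7 1.4 3.7
   vertex 3.3 1.8 2.6
   vertex 2.2 3.1 2.9
  endloop
 endfacet
 facet normal 0.054 -0.998 0.036
  outer loop
   vertex 2.7 1.4 3.7
   vertex 0.0 1.2 2.2
   vertex 1.4 1.2 0.1
  endloop
 endfacet
 facet normal 0.418 -0.903 -0.101
  outer loop
   vertex 2.7 1.4 3.7
   vertex 1.4 1.2 0.1
   vertex 3.3 1.8 2.6
  endloop
 endfacet
 facet normal -0.677 0.699 0.231
  outer loop
   vertex 1.2 1.9 3.6
   vertex 2.2 3.1 2.9
   vertex 0.0 1.2 2.2
  endloop
 endfacet
 facet normal -0.286 -0.736 0.613
  outer loop
   vertex 1.2 1.9 3.6
   vertex 0.0 1.2 2.2
   vertex 2.7 1.4 3.7
  endloop
 endfacet
 facet normal 0.089 0.445 0.891
  outer loop
   vertex 1.2 1.9 3.6
   vertex 2.7 1.4 3.7
   vertex 2.2 3.1 2.9
  endloop
 endfacet
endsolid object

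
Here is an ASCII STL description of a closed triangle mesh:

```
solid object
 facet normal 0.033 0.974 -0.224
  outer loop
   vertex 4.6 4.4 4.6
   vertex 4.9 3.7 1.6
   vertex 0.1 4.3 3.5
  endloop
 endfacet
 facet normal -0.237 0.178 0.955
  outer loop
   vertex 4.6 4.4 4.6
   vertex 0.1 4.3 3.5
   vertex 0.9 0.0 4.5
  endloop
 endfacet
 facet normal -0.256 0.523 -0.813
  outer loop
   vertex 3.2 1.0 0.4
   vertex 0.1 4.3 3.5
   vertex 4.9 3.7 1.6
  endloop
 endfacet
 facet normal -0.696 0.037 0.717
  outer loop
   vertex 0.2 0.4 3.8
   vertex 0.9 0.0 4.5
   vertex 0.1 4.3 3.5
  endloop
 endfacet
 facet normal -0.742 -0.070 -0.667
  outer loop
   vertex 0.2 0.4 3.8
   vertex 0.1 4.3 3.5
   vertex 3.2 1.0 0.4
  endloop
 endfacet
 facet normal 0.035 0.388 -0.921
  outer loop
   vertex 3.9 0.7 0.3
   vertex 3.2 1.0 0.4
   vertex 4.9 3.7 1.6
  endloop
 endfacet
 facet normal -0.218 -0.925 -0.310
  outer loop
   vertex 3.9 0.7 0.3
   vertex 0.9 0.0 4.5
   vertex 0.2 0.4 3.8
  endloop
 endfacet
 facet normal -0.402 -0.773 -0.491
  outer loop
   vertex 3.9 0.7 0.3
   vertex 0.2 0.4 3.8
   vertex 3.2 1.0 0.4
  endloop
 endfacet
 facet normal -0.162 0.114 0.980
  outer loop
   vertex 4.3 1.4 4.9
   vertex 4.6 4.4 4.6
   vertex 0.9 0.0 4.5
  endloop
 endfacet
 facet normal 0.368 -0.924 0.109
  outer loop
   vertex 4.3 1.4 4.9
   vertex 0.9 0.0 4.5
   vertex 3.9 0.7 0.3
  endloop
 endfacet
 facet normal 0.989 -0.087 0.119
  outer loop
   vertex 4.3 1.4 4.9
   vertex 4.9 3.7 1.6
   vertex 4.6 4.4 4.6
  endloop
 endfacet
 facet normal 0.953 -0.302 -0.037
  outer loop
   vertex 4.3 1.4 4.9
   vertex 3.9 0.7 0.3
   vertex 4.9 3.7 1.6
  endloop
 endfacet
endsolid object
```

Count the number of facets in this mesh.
12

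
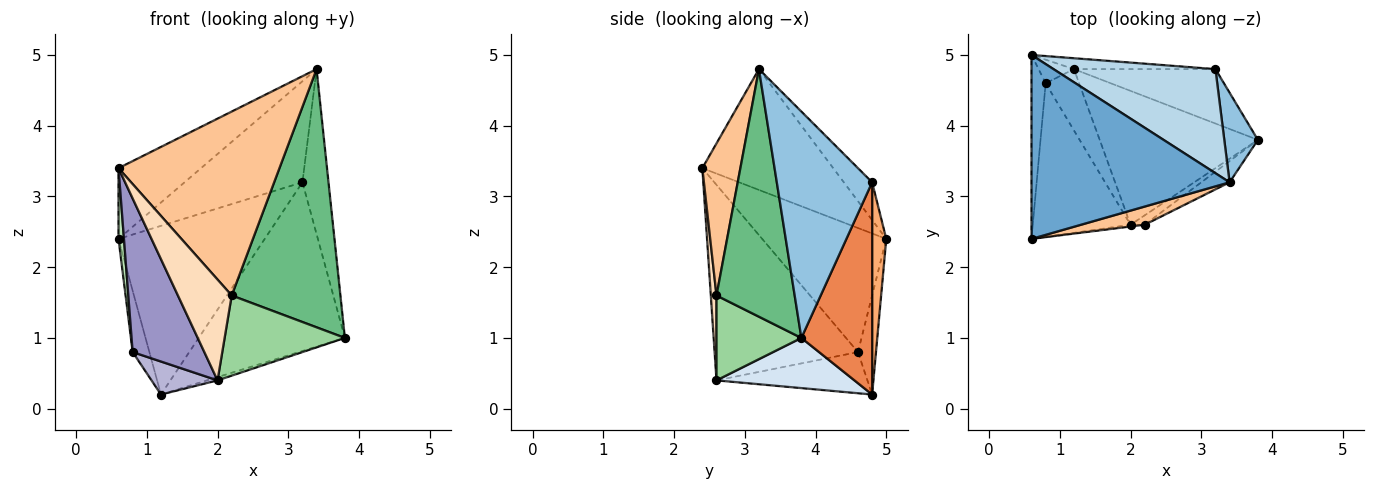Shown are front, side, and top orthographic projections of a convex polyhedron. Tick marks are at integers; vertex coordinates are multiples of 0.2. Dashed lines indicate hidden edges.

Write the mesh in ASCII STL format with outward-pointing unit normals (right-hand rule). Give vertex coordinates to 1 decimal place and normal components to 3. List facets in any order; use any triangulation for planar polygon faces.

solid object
 facet normal -0.495 0.312 0.811
  outer loop
   vertex 3.4 3.2 4.8
   vertex 0.6 5.0 2.4
   vertex 0.6 2.4 3.4
  endloop
 endfacet
 facet normal 0.955 0.261 0.142
  outer loop
   vertex 3.2 4.8 3.2
   vertex 3.4 3.2 4.8
   vertex 3.8 3.8 1.0
  endloop
 endfacet
 facet normal -0.165 0.687 0.708
  outer loop
   vertex 3.2 4.8 3.2
   vertex 0.6 5.0 2.4
   vertex 3.4 3.2 4.8
  endloop
 endfacet
 facet normal 0.302 0.023 -0.953
  outer loop
   vertex 1.2 4.8 0.2
   vertex 3.8 3.8 1.0
   vertex 2.0 2.6 0.4
  endloop
 endfacet
 facet normal 0.418 0.864 -0.279
  outer loop
   vertex 1.2 4.8 0.2
   vertex 3.2 4.8 3.2
   vertex 3.8 3.8 1.0
  endloop
 endfacet
 facet normal 0.096 0.993 -0.064
  outer loop
   vertex 1.2 4.8 0.2
   vertex 0.6 5.0 2.4
   vertex 3.2 4.8 3.2
  endloop
 endfacet
 facet normal 0.229 -0.969 0.096
  outer loop
   vertex 2.2 2.6 1.6
   vertex 3.4 3.2 4.8
   vertex 0.6 2.4 3.4
  endloop
 endfacet
 facet normal 0.105 -0.994 -0.017
  outer loop
   vertex 2.2 2.6 1.6
   vertex 0.6 2.4 3.4
   vertex 2.0 2.6 0.4
  endloop
 endfacet
 facet normal 0.583 -0.810 -0.067
  outer loop
   vertex 2.2 2.6 1.6
   vertex 3.8 3.8 1.0
   vertex 3.4 3.2 4.8
  endloop
 endfacet
 facet normal 0.574 -0.813 -0.096
  outer loop
   vertex 2.2 2.6 1.6
   vertex 2.0 2.6 0.4
   vertex 3.8 3.8 1.0
  endloop
 endfacet
 facet normal -0.993 -0.044 -0.113
  outer loop
   vertex 0.8 4.6 0.8
   vertex 0.6 2.4 3.4
   vertex 0.6 5.0 2.4
  endloop
 endfacet
 facet normal -0.709 0.658 -0.253
  outer loop
   vertex 0.8 4.6 0.8
   vertex 0.6 5.0 2.4
   vertex 1.2 4.8 0.2
  endloop
 endfacet
 facet normal -0.816 -0.408 -0.408
  outer loop
   vertex 0.8 4.6 0.8
   vertex 2.0 2.6 0.4
   vertex 0.6 2.4 3.4
  endloop
 endfacet
 facet normal -0.735 -0.322 -0.597
  outer loop
   vertex 0.8 4.6 0.8
   vertex 1.2 4.8 0.2
   vertex 2.0 2.6 0.4
  endloop
 endfacet
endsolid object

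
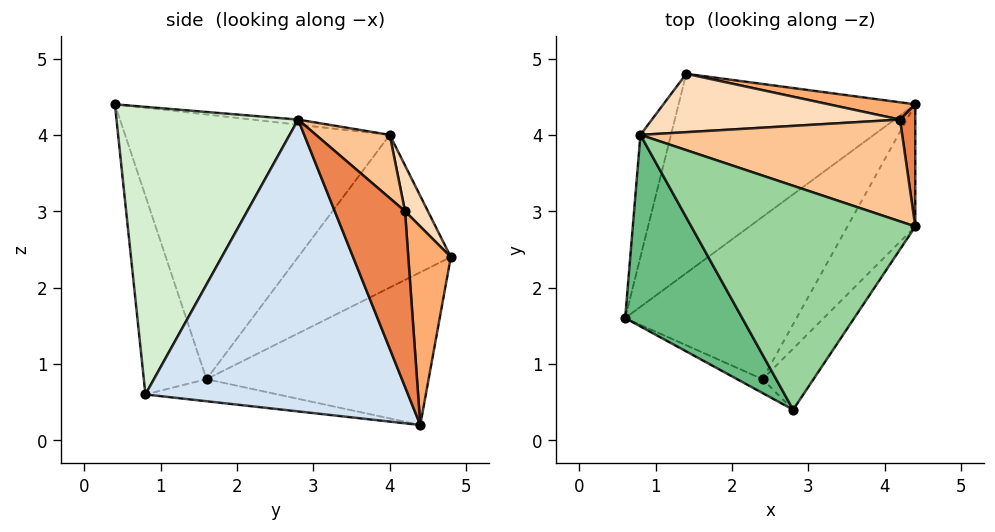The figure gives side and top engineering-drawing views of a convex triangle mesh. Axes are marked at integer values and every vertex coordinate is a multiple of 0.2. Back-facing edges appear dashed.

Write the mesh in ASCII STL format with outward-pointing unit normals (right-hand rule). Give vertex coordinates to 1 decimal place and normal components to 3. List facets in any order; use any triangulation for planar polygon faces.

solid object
 facet normal -0.474 0.486 -0.735
  outer loop
   vertex 4.4 4.4 0.2
   vertex 0.6 1.6 0.8
   vertex 1.4 4.8 2.4
  endloop
 endfacet
 facet normal -0.927 0.325 -0.185
  outer loop
   vertex 0.8 4.0 4.0
   vertex 1.4 4.8 2.4
   vertex 0.6 1.6 0.8
  endloop
 endfacet
 facet normal -0.128 -0.039 -0.991
  outer loop
   vertex 2.4 0.8 0.6
   vertex 0.6 1.6 0.8
   vertex 4.4 4.4 0.2
  endloop
 endfacet
 facet normal 0.848 -0.493 -0.197
  outer loop
   vertex 2.4 0.8 0.6
   vertex 4.4 4.4 0.2
   vertex 4.4 2.8 4.2
  endloop
 endfacet
 facet normal 0.974 0.212 0.085
  outer loop
   vertex 4.2 4.2 3.0
   vertex 4.4 2.8 4.2
   vertex 4.4 4.4 0.2
  endloop
 endfacet
 facet normal 0.192 0.978 0.084
  outer loop
   vertex 4.2 4.2 3.0
   vertex 4.4 4.4 0.2
   vertex 1.4 4.8 2.4
  endloop
 endfacet
 facet normal 0.178 0.655 0.735
  outer loop
   vertex 4.2 4.2 3.0
   vertex 0.8 4.0 4.0
   vertex 4.4 2.8 4.2
  endloop
 endfacet
 facet normal 0.087 0.878 0.471
  outer loop
   vertex 4.2 4.2 3.0
   vertex 1.4 4.8 2.4
   vertex 0.8 4.0 4.0
  endloop
 endfacet
 facet normal -0.830 -0.420 0.367
  outer loop
   vertex 2.8 0.4 4.4
   vertex 0.8 4.0 4.0
   vertex 0.6 1.6 0.8
  endloop
 endfacet
 facet normal -0.023 0.098 0.995
  outer loop
   vertex 2.8 0.4 4.4
   vertex 4.4 2.8 4.2
   vertex 0.8 4.0 4.0
  endloop
 endfacet
 facet normal -0.410 -0.910 -0.053
  outer loop
   vertex 2.8 0.4 4.4
   vertex 0.6 1.6 0.8
   vertex 2.4 0.8 0.6
  endloop
 endfacet
 facet normal 0.818 -0.557 -0.145
  outer loop
   vertex 2.8 0.4 4.4
   vertex 2.4 0.8 0.6
   vertex 4.4 2.8 4.2
  endloop
 endfacet
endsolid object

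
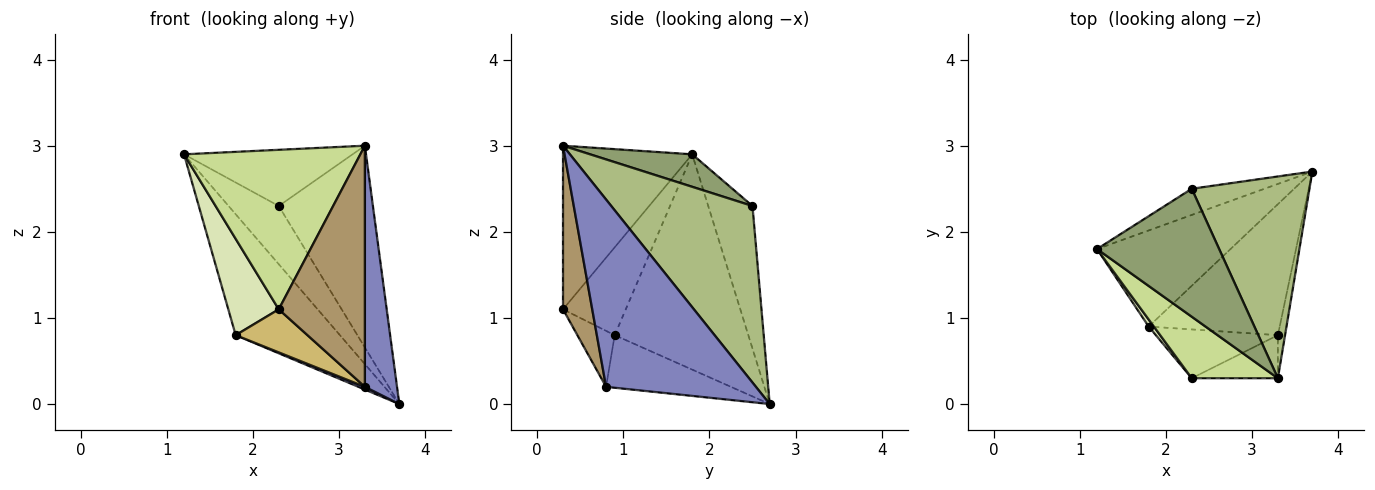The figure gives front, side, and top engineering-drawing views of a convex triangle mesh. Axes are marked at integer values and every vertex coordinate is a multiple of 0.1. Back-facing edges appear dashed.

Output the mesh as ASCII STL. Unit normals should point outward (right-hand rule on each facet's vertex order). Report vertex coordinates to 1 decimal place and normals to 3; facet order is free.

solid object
 facet normal -0.708 0.553 -0.439
  outer loop
   vertex 1.8 0.9 0.8
   vertex 1.2 1.8 2.9
   vertex 3.7 2.7 0.0
  endloop
 endfacet
 facet normal 0.977 -0.210 -0.037
  outer loop
   vertex 3.3 0.8 0.2
   vertex 3.7 2.7 0.0
   vertex 3.3 0.3 3.0
  endloop
 endfacet
 facet normal -0.372 -0.019 -0.928
  outer loop
   vertex 3.3 0.8 0.2
   vertex 1.8 0.9 0.8
   vertex 3.7 2.7 0.0
  endloop
 endfacet
 facet normal -0.627 0.711 -0.320
  outer loop
   vertex 2.3 2.5 2.3
   vertex 3.7 2.7 0.0
   vertex 1.2 1.8 2.9
  endloop
 endfacet
 facet normal 0.237 0.391 0.890
  outer loop
   vertex 2.3 2.5 2.3
   vertex 1.2 1.8 2.9
   vertex 3.3 0.3 3.0
  endloop
 endfacet
 facet normal 0.728 0.485 0.485
  outer loop
   vertex 2.3 2.5 2.3
   vertex 3.3 0.3 3.0
   vertex 3.7 2.7 0.0
  endloop
 endfacet
 facet normal -0.564 -0.770 0.297
  outer loop
   vertex 2.3 0.3 1.1
   vertex 3.3 0.3 3.0
   vertex 1.2 1.8 2.9
  endloop
 endfacet
 facet normal -0.779 -0.626 0.046
  outer loop
   vertex 2.3 0.3 1.1
   vertex 1.2 1.8 2.9
   vertex 1.8 0.9 0.8
  endloop
 endfacet
 facet normal 0.317 -0.934 -0.167
  outer loop
   vertex 2.3 0.3 1.1
   vertex 3.3 0.8 0.2
   vertex 3.3 0.3 3.0
  endloop
 endfacet
 facet normal -0.325 -0.626 -0.709
  outer loop
   vertex 2.3 0.3 1.1
   vertex 1.8 0.9 0.8
   vertex 3.3 0.8 0.2
  endloop
 endfacet
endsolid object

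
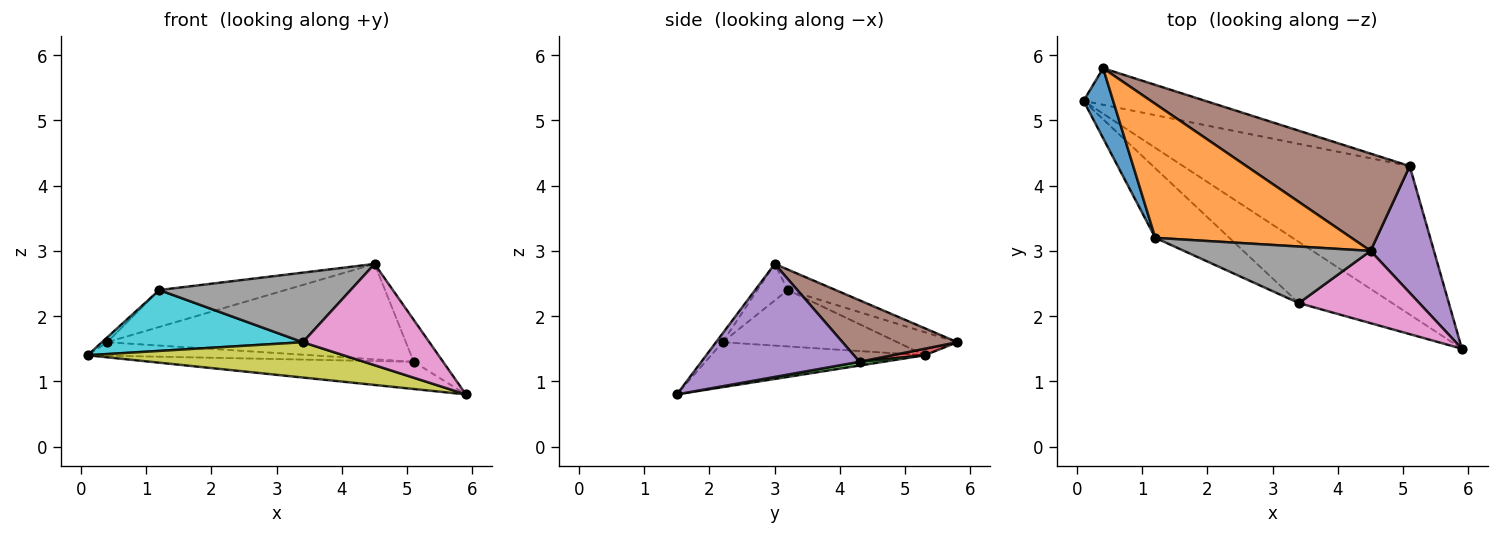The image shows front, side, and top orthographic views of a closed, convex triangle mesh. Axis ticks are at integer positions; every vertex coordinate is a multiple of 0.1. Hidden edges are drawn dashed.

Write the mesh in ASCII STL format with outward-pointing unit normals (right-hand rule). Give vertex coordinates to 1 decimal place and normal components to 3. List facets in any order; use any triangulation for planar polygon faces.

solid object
 facet normal -0.614 0.053 0.788
  outer loop
   vertex 1.2 3.2 2.4
   vertex 0.4 5.8 1.6
   vertex 0.1 5.3 1.4
  endloop
 endfacet
 facet normal -0.100 0.264 0.959
  outer loop
   vertex 1.2 3.2 2.4
   vertex 4.5 3.0 2.8
   vertex 0.4 5.8 1.6
  endloop
 endfacet
 facet normal 0.016 0.180 -0.983
  outer loop
   vertex 5.1 4.3 1.3
   vertex 5.9 1.5 0.8
   vertex 0.1 5.3 1.4
  endloop
 endfacet
 facet normal 0.050 0.345 -0.937
  outer loop
   vertex 5.1 4.3 1.3
   vertex 0.1 5.3 1.4
   vertex 0.4 5.8 1.6
  endloop
 endfacet
 facet normal 0.861 0.160 0.483
  outer loop
   vertex 5.1 4.3 1.3
   vertex 4.5 3.0 2.8
   vertex 5.9 1.5 0.8
  endloop
 endfacet
 facet normal 0.260 0.676 0.690
  outer loop
   vertex 5.1 4.3 1.3
   vertex 0.4 5.8 1.6
   vertex 4.5 3.0 2.8
  endloop
 endfacet
 facet normal -0.042 -0.813 0.581
  outer loop
   vertex 3.4 2.2 1.6
   vertex 5.9 1.5 0.8
   vertex 4.5 3.0 2.8
  endloop
 endfacet
 facet normal -0.123 -0.770 0.626
  outer loop
   vertex 3.4 2.2 1.6
   vertex 4.5 3.0 2.8
   vertex 1.2 3.2 2.4
  endloop
 endfacet
 facet normal -0.385 -0.461 -0.799
  outer loop
   vertex 3.4 2.2 1.6
   vertex 0.1 5.3 1.4
   vertex 5.9 1.5 0.8
  endloop
 endfacet
 facet normal -0.497 -0.571 -0.653
  outer loop
   vertex 3.4 2.2 1.6
   vertex 1.2 3.2 2.4
   vertex 0.1 5.3 1.4
  endloop
 endfacet
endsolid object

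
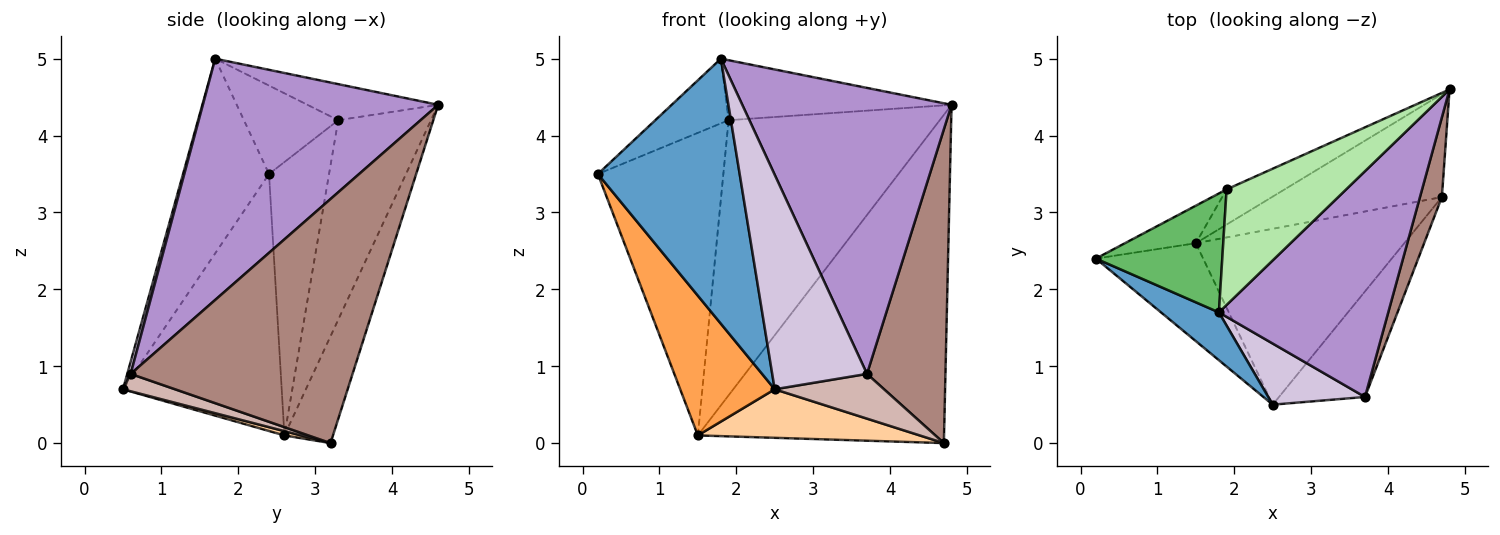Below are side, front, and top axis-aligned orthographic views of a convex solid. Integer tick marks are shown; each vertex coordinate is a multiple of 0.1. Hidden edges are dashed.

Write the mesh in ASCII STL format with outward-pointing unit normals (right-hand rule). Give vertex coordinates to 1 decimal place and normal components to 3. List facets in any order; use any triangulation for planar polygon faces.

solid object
 facet normal -0.513 -0.845 0.152
  outer loop
   vertex 1.8 1.7 5.0
   vertex 0.2 2.4 3.5
   vertex 2.5 0.5 0.7
  endloop
 endfacet
 facet normal -0.185 0.938 -0.294
  outer loop
   vertex 1.5 2.6 0.1
   vertex 4.8 4.6 4.4
   vertex 4.7 3.2 0.0
  endloop
 endfacet
 facet normal -0.809 -0.482 -0.338
  outer loop
   vertex 1.5 2.6 0.1
   vertex 2.5 0.5 0.7
   vertex 0.2 2.4 3.5
  endloop
 endfacet
 facet normal 0.020 -0.266 -0.964
  outer loop
   vertex 1.5 2.6 0.1
   vertex 4.7 3.2 0.0
   vertex 2.5 0.5 0.7
  endloop
 endfacet
 facet normal -0.524 0.407 0.748
  outer loop
   vertex 1.9 3.3 4.2
   vertex 0.2 2.4 3.5
   vertex 1.8 1.7 5.0
  endloop
 endfacet
 facet normal -0.259 0.445 0.857
  outer loop
   vertex 1.9 3.3 4.2
   vertex 1.8 1.7 5.0
   vertex 4.8 4.6 4.4
  endloop
 endfacet
 facet normal -0.429 0.897 -0.111
  outer loop
   vertex 1.9 3.3 4.2
   vertex 1.5 2.6 0.1
   vertex 0.2 2.4 3.5
  endloop
 endfacet
 facet normal -0.400 0.909 -0.116
  outer loop
   vertex 1.9 3.3 4.2
   vertex 4.8 4.6 4.4
   vertex 1.5 2.6 0.1
  endloop
 endfacet
 facet normal 0.662 -0.588 0.465
  outer loop
   vertex 3.7 0.6 0.9
   vertex 4.8 4.6 4.4
   vertex 1.8 1.7 5.0
  endloop
 endfacet
 facet normal 0.034 -0.961 0.274
  outer loop
   vertex 3.7 0.6 0.9
   vertex 1.8 1.7 5.0
   vertex 2.5 0.5 0.7
  endloop
 endfacet
 facet normal 0.939 -0.332 0.084
  outer loop
   vertex 3.7 0.6 0.9
   vertex 4.7 3.2 0.0
   vertex 4.8 4.6 4.4
  endloop
 endfacet
 facet normal 0.183 -0.384 -0.905
  outer loop
   vertex 3.7 0.6 0.9
   vertex 2.5 0.5 0.7
   vertex 4.7 3.2 0.0
  endloop
 endfacet
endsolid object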